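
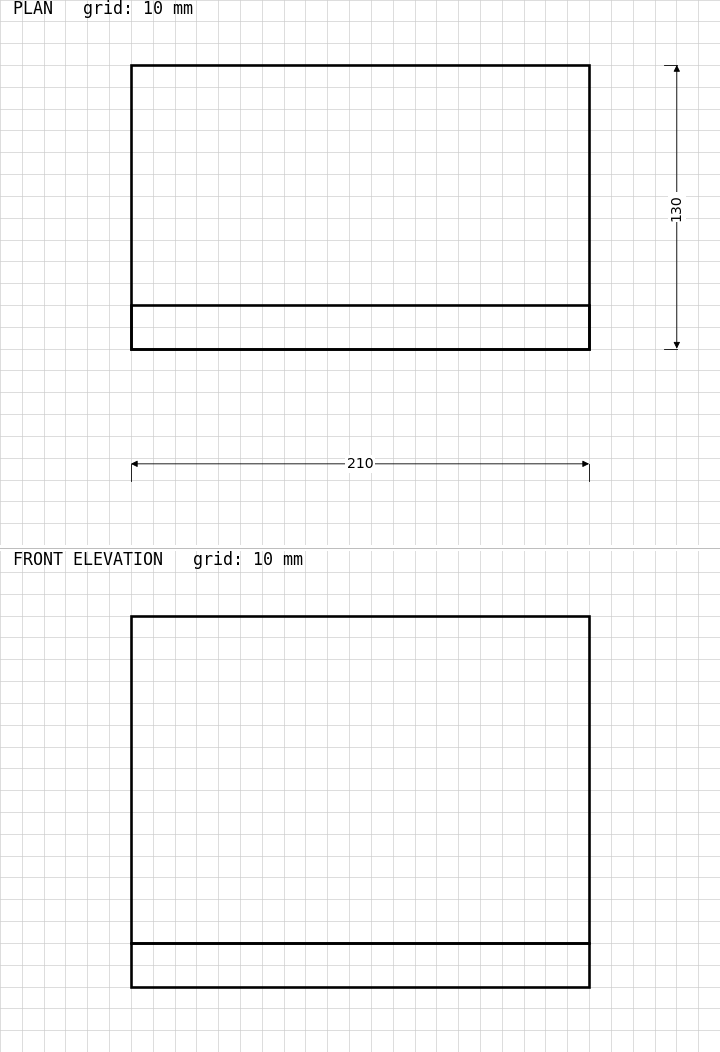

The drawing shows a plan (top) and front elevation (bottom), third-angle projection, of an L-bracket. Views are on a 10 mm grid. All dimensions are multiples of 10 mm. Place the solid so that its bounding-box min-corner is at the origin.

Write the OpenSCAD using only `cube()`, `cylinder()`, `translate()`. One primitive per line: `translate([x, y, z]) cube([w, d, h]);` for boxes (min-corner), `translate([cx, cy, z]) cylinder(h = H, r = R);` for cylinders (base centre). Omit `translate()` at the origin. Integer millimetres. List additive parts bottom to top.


cube([210, 130, 20]);
translate([0, 0, 20]) cube([210, 20, 150]);


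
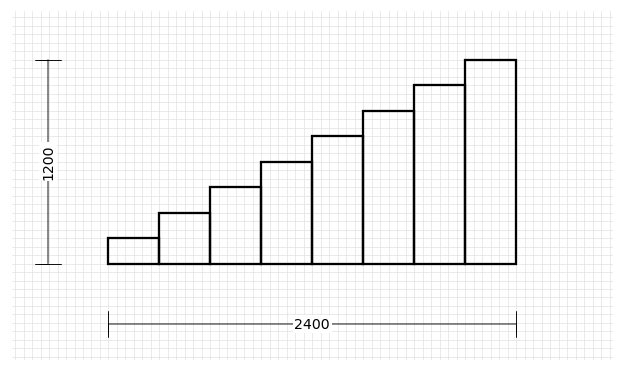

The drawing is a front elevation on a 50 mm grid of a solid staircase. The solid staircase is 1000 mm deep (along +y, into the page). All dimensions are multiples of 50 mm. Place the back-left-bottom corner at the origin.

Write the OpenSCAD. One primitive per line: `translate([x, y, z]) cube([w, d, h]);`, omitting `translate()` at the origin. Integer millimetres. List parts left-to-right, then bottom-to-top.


cube([300, 1000, 150]);
translate([300, 0, 0]) cube([300, 1000, 300]);
translate([600, 0, 0]) cube([300, 1000, 450]);
translate([900, 0, 0]) cube([300, 1000, 600]);
translate([1200, 0, 0]) cube([300, 1000, 750]);
translate([1500, 0, 0]) cube([300, 1000, 900]);
translate([1800, 0, 0]) cube([300, 1000, 1050]);
translate([2100, 0, 0]) cube([300, 1000, 1200]);


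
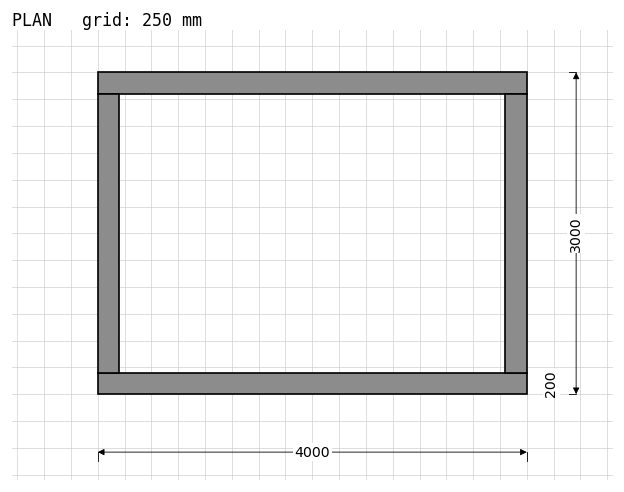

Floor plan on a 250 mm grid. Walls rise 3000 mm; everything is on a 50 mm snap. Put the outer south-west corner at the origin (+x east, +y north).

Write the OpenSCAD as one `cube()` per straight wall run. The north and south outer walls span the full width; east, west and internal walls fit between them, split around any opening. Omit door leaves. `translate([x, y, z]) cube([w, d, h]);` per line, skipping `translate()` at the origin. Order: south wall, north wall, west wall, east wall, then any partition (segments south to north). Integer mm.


cube([4000, 200, 3000]);
translate([0, 2800, 0]) cube([4000, 200, 3000]);
translate([0, 200, 0]) cube([200, 2600, 3000]);
translate([3800, 200, 0]) cube([200, 2600, 3000]);


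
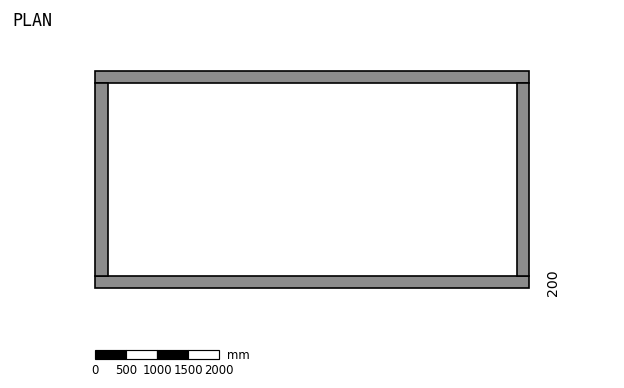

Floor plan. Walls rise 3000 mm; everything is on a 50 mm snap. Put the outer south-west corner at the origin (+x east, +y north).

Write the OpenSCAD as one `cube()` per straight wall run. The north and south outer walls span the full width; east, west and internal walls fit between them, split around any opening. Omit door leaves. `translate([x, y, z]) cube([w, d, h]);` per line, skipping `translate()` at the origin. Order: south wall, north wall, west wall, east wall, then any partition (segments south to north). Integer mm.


cube([7000, 200, 3000]);
translate([0, 3300, 0]) cube([7000, 200, 3000]);
translate([0, 200, 0]) cube([200, 3100, 3000]);
translate([6800, 200, 0]) cube([200, 3100, 3000]);


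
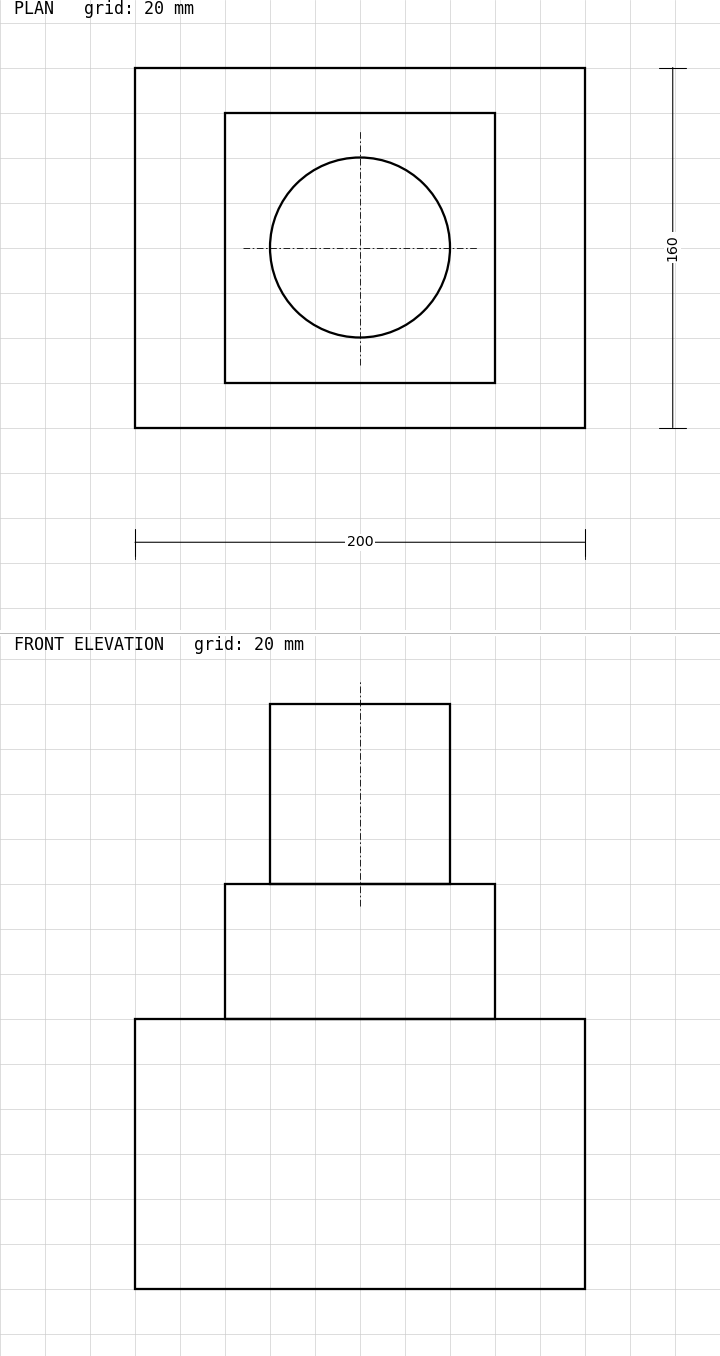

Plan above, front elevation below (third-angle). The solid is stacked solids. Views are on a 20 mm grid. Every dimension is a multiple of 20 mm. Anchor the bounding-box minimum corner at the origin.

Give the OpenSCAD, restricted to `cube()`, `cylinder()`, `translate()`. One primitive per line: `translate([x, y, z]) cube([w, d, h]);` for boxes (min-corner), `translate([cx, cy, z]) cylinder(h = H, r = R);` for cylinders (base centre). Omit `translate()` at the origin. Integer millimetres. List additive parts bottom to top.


cube([200, 160, 120]);
translate([40, 20, 120]) cube([120, 120, 60]);
translate([100, 80, 180]) cylinder(h = 80, r = 40);


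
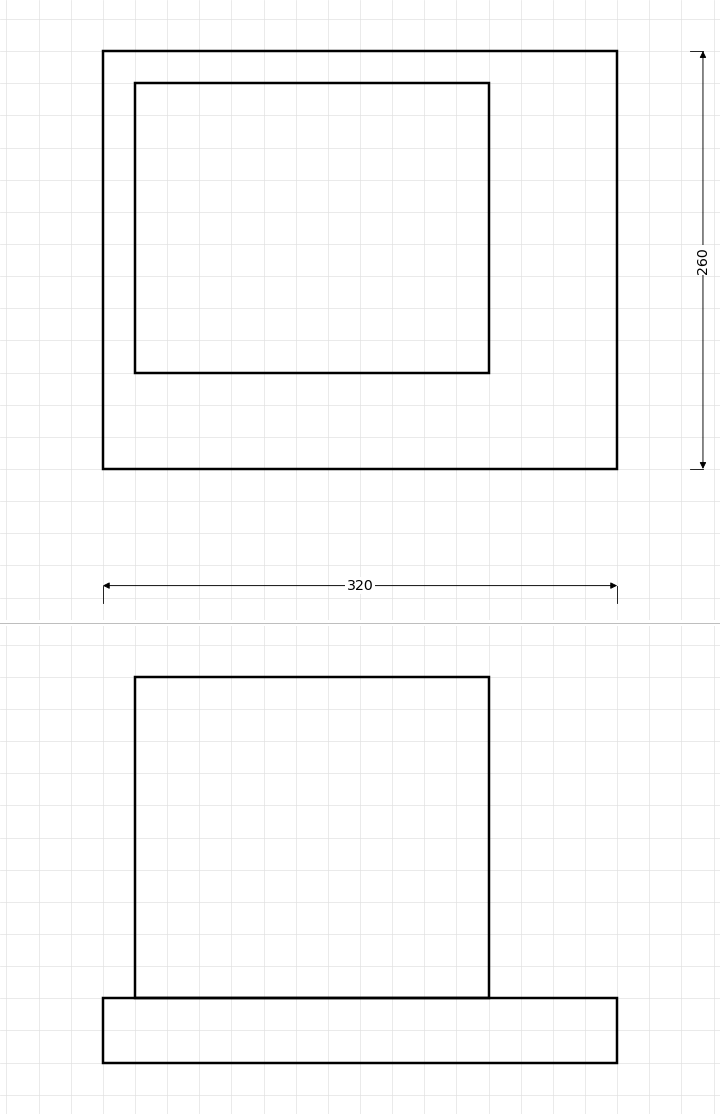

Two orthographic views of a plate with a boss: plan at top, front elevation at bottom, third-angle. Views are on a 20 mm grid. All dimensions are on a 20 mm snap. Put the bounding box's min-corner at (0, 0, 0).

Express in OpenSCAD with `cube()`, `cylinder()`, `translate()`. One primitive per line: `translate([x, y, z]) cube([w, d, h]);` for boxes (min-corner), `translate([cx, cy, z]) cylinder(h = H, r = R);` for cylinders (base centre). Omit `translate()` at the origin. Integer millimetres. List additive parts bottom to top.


cube([320, 260, 40]);
translate([20, 60, 40]) cube([220, 180, 200]);


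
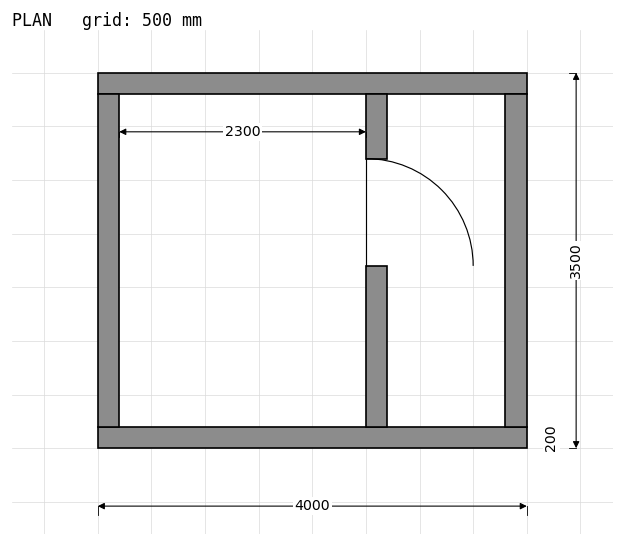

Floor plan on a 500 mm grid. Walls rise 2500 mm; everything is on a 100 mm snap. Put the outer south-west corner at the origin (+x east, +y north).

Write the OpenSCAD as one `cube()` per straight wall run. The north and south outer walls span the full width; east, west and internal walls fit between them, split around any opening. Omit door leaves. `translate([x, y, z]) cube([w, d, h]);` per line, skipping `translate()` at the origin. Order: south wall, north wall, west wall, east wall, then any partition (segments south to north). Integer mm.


cube([4000, 200, 2500]);
translate([0, 3300, 0]) cube([4000, 200, 2500]);
translate([0, 200, 0]) cube([200, 3100, 2500]);
translate([3800, 200, 0]) cube([200, 3100, 2500]);
translate([2500, 200, 0]) cube([200, 1500, 2500]);
translate([2500, 2700, 0]) cube([200, 600, 2500]);


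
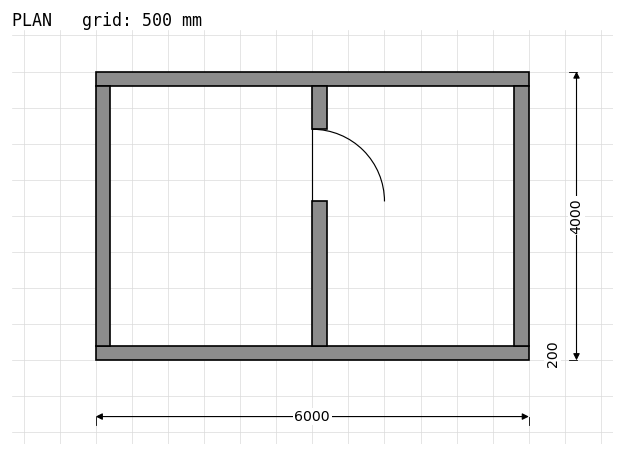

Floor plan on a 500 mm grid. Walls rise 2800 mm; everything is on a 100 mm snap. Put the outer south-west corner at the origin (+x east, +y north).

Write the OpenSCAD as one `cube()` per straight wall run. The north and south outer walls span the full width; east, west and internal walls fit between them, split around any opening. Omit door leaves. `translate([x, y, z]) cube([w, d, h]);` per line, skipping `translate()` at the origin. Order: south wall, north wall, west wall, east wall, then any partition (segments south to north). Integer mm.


cube([6000, 200, 2800]);
translate([0, 3800, 0]) cube([6000, 200, 2800]);
translate([0, 200, 0]) cube([200, 3600, 2800]);
translate([5800, 200, 0]) cube([200, 3600, 2800]);
translate([3000, 200, 0]) cube([200, 2000, 2800]);
translate([3000, 3200, 0]) cube([200, 600, 2800]);


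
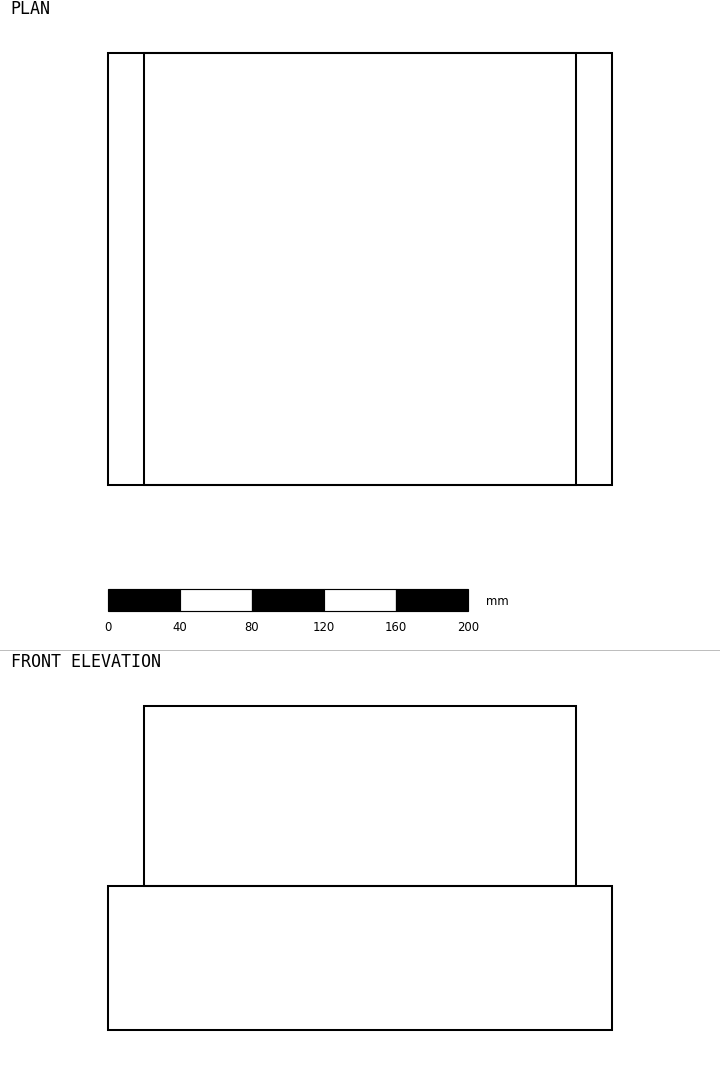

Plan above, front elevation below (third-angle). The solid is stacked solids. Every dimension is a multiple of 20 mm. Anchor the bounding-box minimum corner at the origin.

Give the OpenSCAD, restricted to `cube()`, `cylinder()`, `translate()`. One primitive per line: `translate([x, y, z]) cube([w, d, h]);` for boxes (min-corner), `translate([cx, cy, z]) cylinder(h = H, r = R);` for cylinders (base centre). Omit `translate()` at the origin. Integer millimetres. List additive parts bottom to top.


cube([280, 240, 80]);
translate([20, 0, 80]) cube([240, 240, 100]);


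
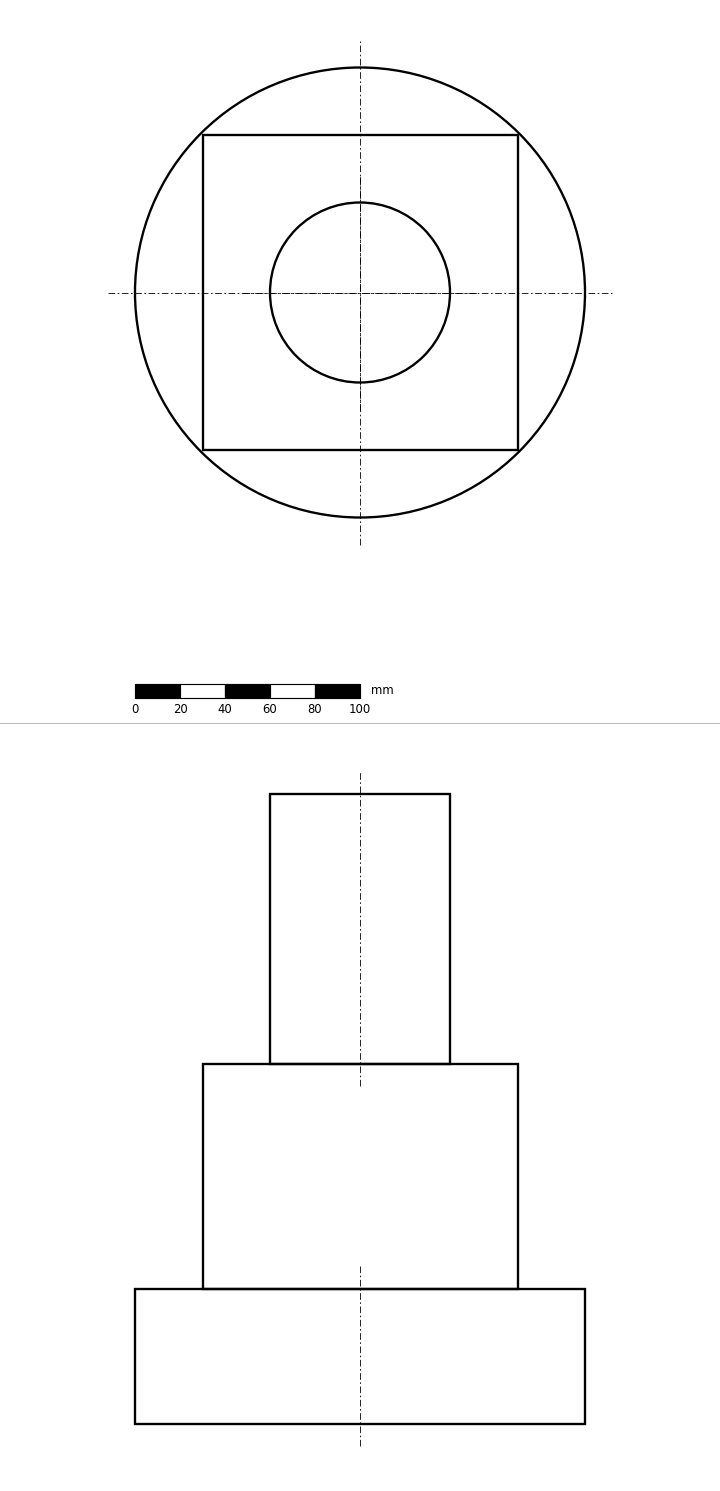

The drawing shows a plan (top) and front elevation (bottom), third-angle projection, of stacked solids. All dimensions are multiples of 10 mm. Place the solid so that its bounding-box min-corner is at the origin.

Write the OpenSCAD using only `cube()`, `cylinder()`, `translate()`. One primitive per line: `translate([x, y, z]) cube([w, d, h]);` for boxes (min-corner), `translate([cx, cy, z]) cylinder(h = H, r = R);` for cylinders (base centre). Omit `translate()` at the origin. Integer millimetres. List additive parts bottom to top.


translate([100, 100, 0]) cylinder(h = 60, r = 100);
translate([30, 30, 60]) cube([140, 140, 100]);
translate([100, 100, 160]) cylinder(h = 120, r = 40);


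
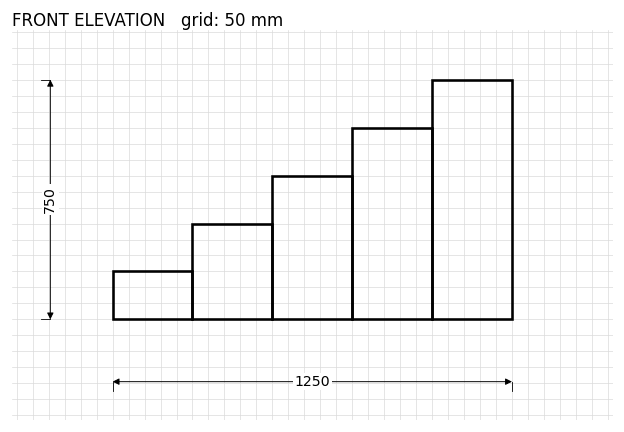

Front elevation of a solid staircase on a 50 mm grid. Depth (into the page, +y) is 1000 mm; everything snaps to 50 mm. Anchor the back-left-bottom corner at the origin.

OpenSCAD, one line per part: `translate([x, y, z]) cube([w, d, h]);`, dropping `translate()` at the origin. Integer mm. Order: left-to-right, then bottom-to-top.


cube([250, 1000, 150]);
translate([250, 0, 0]) cube([250, 1000, 300]);
translate([500, 0, 0]) cube([250, 1000, 450]);
translate([750, 0, 0]) cube([250, 1000, 600]);
translate([1000, 0, 0]) cube([250, 1000, 750]);


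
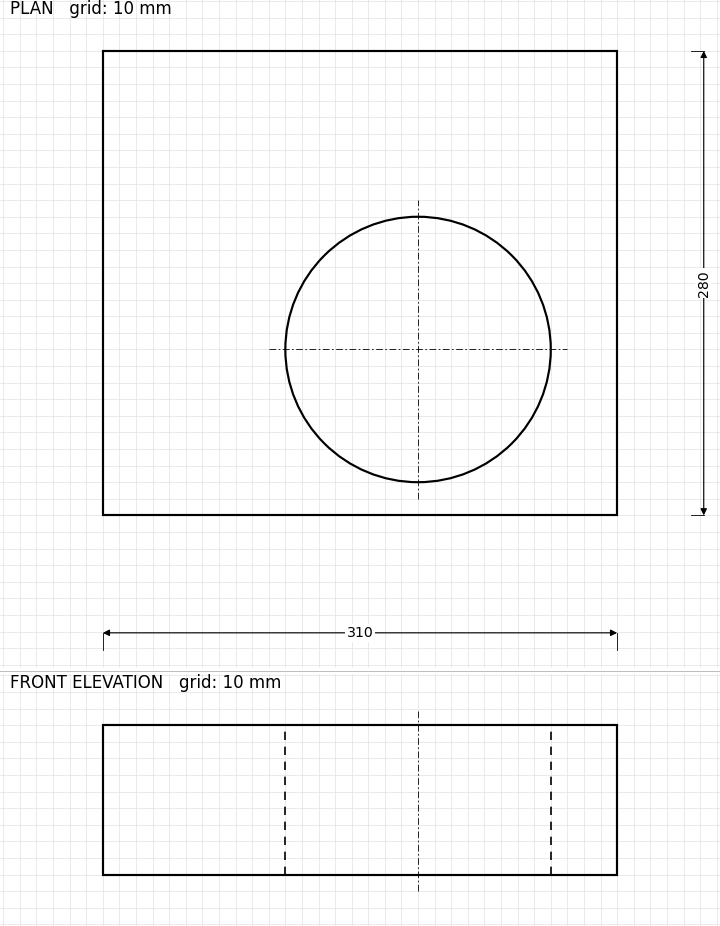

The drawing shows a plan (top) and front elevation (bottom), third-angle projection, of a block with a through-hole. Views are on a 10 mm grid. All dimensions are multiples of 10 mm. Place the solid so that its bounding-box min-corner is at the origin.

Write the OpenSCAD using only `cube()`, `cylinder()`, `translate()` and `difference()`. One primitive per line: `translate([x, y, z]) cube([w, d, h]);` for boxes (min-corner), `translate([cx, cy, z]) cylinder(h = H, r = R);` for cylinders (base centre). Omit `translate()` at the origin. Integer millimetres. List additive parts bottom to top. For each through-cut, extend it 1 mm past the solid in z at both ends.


difference() {
  cube([310, 280, 90]);
  translate([190, 100, -1]) cylinder(h = 92, r = 80);
}


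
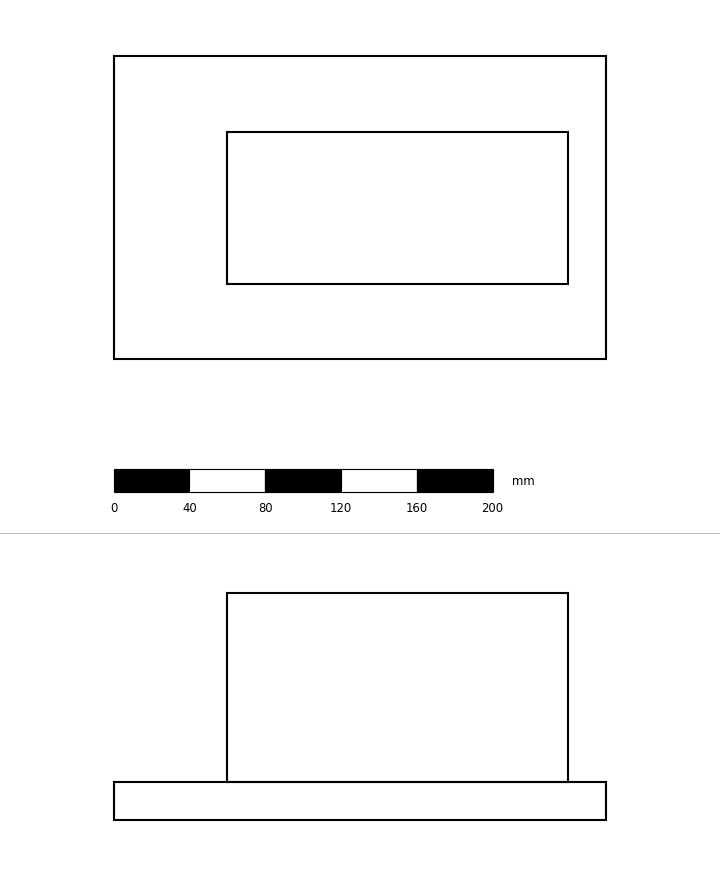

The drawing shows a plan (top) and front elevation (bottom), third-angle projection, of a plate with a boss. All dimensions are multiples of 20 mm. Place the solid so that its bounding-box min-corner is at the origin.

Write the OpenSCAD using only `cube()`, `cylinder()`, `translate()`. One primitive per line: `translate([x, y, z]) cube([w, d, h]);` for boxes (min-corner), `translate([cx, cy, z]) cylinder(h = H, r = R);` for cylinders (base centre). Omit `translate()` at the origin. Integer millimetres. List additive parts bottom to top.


cube([260, 160, 20]);
translate([60, 40, 20]) cube([180, 80, 100]);


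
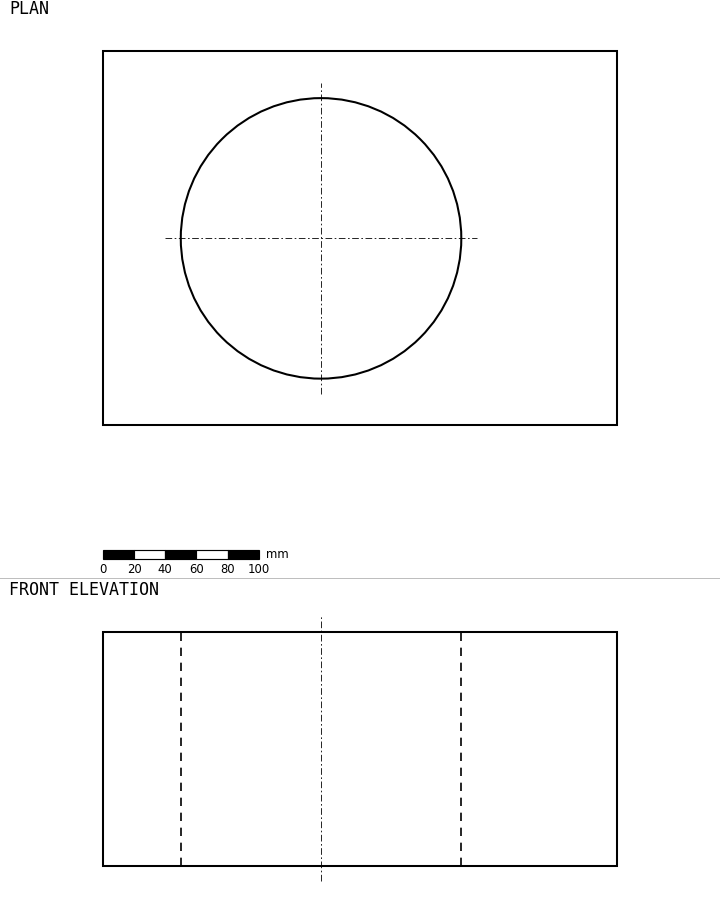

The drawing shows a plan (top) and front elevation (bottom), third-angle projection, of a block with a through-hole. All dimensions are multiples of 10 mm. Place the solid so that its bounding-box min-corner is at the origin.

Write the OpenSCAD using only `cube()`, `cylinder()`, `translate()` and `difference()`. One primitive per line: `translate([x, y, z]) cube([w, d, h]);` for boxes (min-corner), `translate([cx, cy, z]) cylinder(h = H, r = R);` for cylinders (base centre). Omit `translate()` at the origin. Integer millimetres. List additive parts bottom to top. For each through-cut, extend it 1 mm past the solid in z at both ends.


difference() {
  cube([330, 240, 150]);
  translate([140, 120, -1]) cylinder(h = 152, r = 90);
}


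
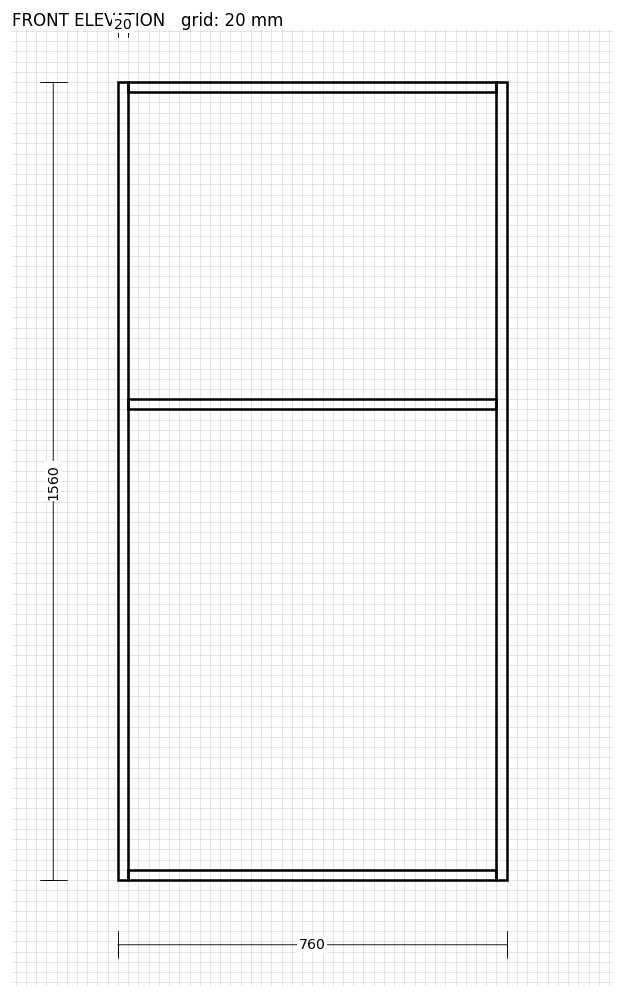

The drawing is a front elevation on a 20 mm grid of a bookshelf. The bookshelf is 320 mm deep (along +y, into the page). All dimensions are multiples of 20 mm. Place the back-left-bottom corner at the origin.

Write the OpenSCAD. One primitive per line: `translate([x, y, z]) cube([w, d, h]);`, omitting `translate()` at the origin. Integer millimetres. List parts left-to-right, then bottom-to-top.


cube([20, 320, 1560]);
translate([20, 0, 0]) cube([720, 320, 20]);
translate([20, 0, 920]) cube([720, 320, 20]);
translate([20, 0, 1540]) cube([720, 320, 20]);
translate([740, 0, 0]) cube([20, 320, 1560]);


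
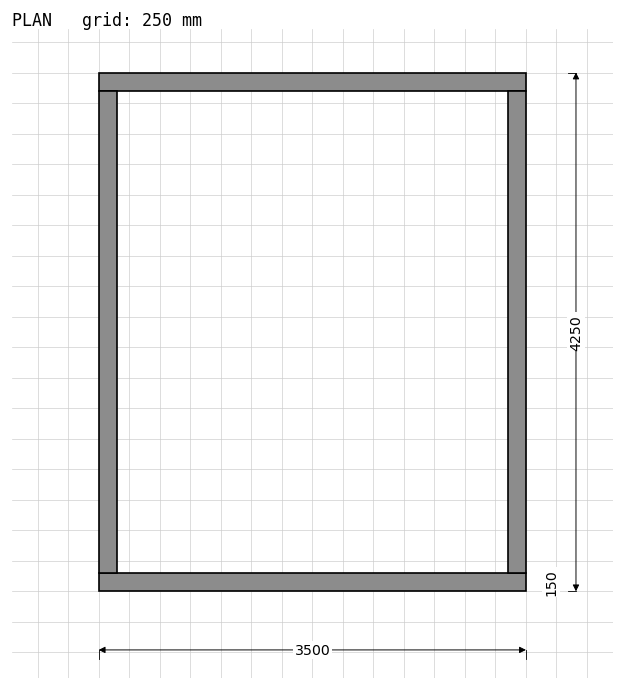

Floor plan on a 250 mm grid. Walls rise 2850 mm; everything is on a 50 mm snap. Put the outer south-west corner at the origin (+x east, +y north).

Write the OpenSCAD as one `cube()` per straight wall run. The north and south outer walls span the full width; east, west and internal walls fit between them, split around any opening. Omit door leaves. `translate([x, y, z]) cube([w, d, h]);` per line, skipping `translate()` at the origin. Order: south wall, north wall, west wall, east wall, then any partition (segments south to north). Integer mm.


cube([3500, 150, 2850]);
translate([0, 4100, 0]) cube([3500, 150, 2850]);
translate([0, 150, 0]) cube([150, 3950, 2850]);
translate([3350, 150, 0]) cube([150, 3950, 2850]);


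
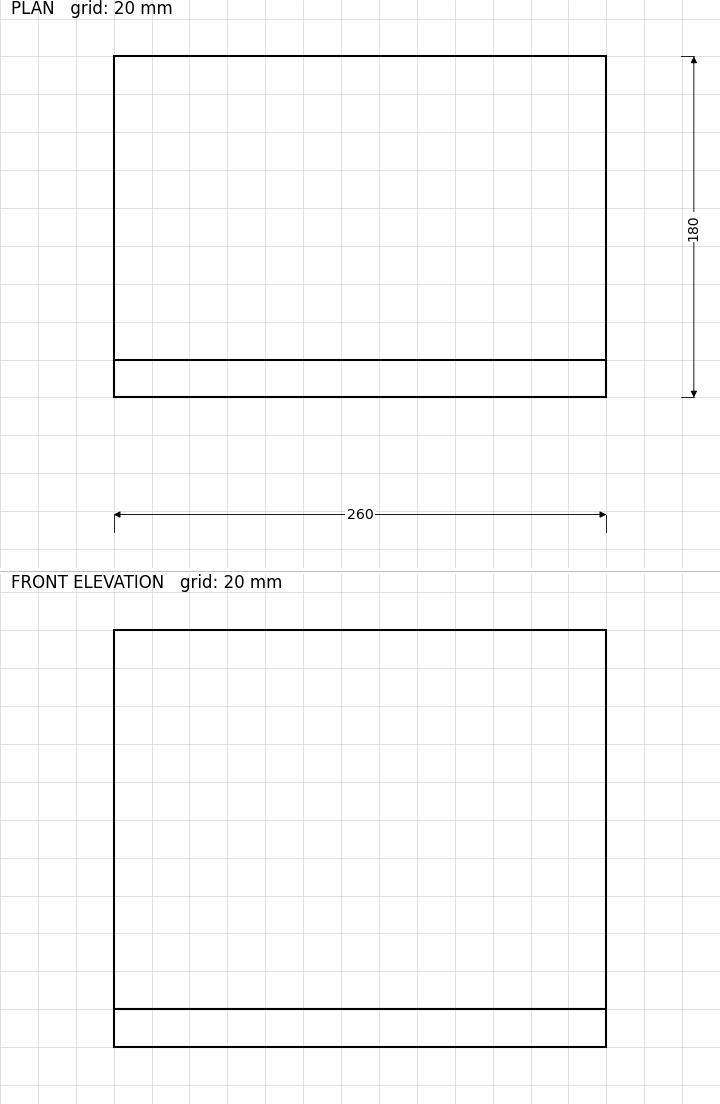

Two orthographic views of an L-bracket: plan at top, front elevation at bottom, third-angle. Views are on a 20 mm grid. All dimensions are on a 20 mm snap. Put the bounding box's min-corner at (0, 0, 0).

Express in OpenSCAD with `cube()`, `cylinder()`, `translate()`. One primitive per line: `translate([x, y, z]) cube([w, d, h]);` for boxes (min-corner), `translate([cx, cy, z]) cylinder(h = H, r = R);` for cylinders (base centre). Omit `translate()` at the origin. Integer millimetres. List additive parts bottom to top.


cube([260, 180, 20]);
translate([0, 0, 20]) cube([260, 20, 200]);


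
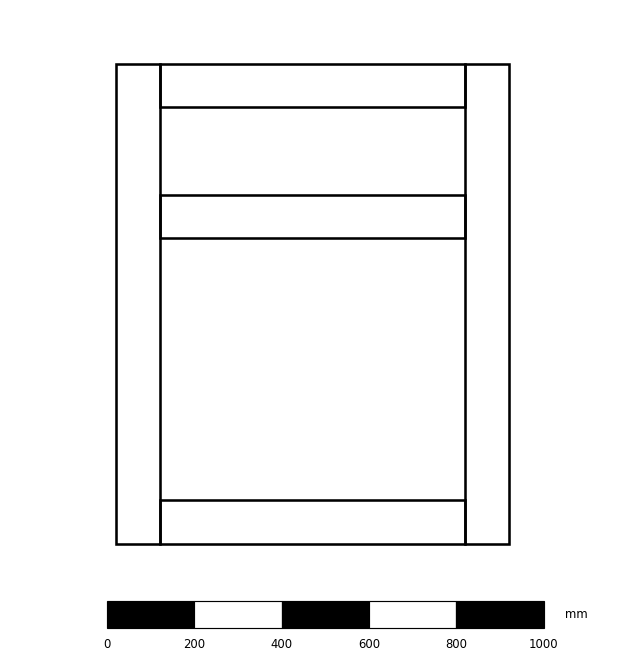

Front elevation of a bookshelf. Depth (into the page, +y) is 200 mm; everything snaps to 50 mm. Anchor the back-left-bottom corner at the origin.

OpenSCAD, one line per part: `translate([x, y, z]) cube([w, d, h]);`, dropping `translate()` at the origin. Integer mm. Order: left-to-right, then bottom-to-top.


cube([100, 200, 1100]);
translate([100, 0, 0]) cube([700, 200, 100]);
translate([100, 0, 700]) cube([700, 200, 100]);
translate([100, 0, 1000]) cube([700, 200, 100]);
translate([800, 0, 0]) cube([100, 200, 1100]);


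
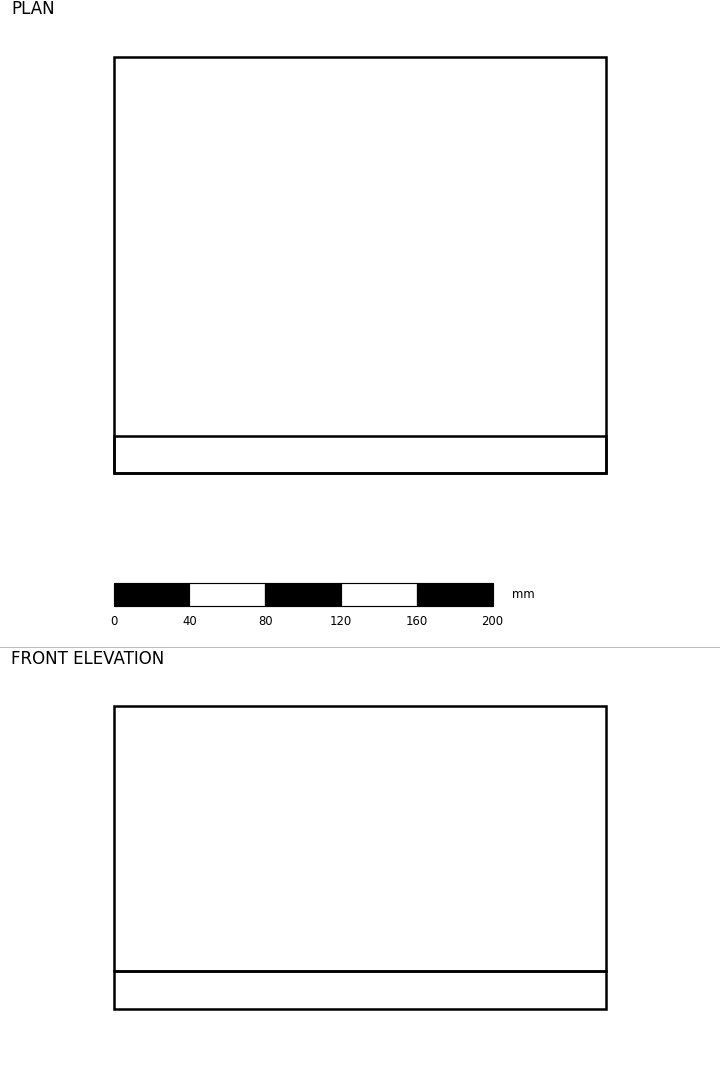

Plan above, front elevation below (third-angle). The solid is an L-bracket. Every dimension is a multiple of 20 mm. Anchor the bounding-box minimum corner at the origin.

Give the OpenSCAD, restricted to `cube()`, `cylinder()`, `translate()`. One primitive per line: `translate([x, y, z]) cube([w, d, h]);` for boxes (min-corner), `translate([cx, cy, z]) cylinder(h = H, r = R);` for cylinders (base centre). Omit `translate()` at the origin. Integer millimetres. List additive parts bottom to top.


cube([260, 220, 20]);
translate([0, 0, 20]) cube([260, 20, 140]);


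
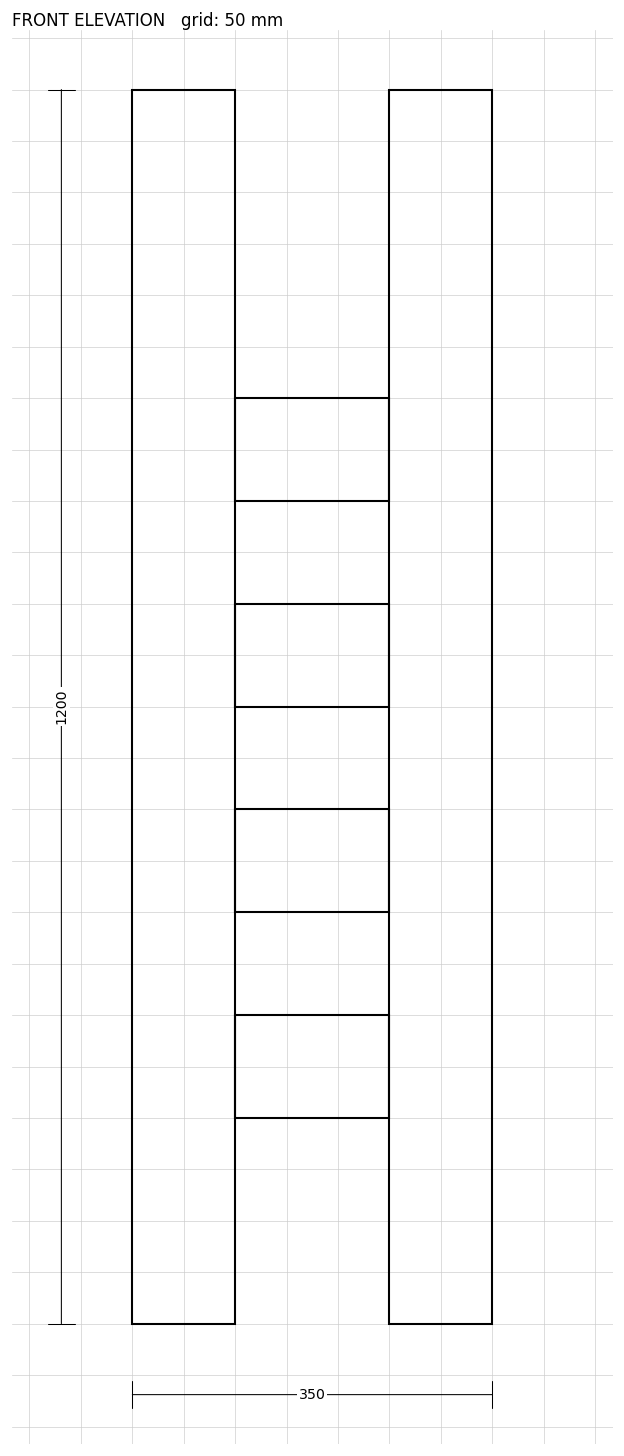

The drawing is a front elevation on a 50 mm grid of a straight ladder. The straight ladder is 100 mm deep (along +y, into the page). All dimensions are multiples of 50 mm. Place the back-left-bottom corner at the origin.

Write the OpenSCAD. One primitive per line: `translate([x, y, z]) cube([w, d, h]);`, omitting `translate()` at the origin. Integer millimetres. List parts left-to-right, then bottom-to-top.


cube([100, 100, 1200]);
translate([100, 0, 200]) cube([150, 100, 100]);
translate([100, 0, 400]) cube([150, 100, 100]);
translate([100, 0, 600]) cube([150, 100, 100]);
translate([100, 0, 800]) cube([150, 100, 100]);
translate([250, 0, 0]) cube([100, 100, 1200]);


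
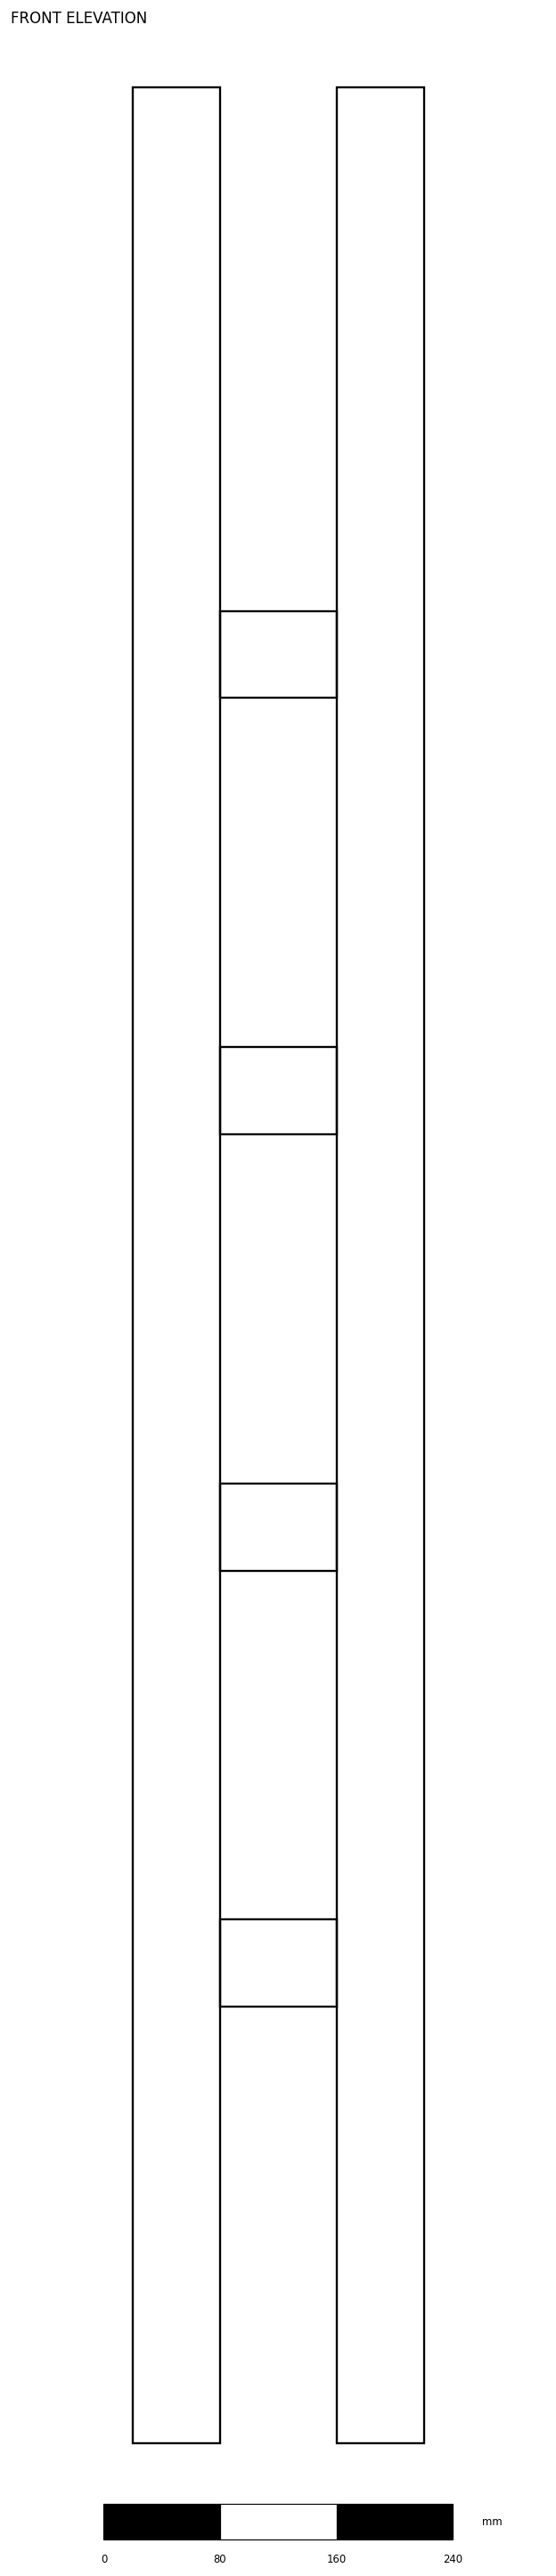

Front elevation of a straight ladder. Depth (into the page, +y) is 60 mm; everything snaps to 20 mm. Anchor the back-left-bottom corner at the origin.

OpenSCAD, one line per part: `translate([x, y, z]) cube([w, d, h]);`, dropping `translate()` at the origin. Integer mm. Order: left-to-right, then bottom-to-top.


cube([60, 60, 1620]);
translate([60, 0, 300]) cube([80, 60, 60]);
translate([60, 0, 600]) cube([80, 60, 60]);
translate([60, 0, 900]) cube([80, 60, 60]);
translate([60, 0, 1200]) cube([80, 60, 60]);
translate([140, 0, 0]) cube([60, 60, 1620]);


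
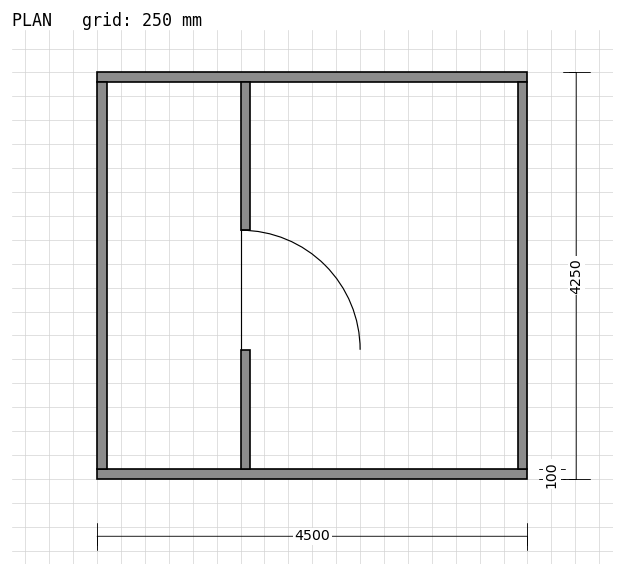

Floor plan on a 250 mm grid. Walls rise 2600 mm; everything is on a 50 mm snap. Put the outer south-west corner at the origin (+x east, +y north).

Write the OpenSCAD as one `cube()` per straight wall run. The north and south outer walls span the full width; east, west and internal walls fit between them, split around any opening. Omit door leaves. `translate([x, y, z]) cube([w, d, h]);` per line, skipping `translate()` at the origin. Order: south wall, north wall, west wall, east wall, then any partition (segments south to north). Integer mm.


cube([4500, 100, 2600]);
translate([0, 4150, 0]) cube([4500, 100, 2600]);
translate([0, 100, 0]) cube([100, 4050, 2600]);
translate([4400, 100, 0]) cube([100, 4050, 2600]);
translate([1500, 100, 0]) cube([100, 1250, 2600]);
translate([1500, 2600, 0]) cube([100, 1550, 2600]);


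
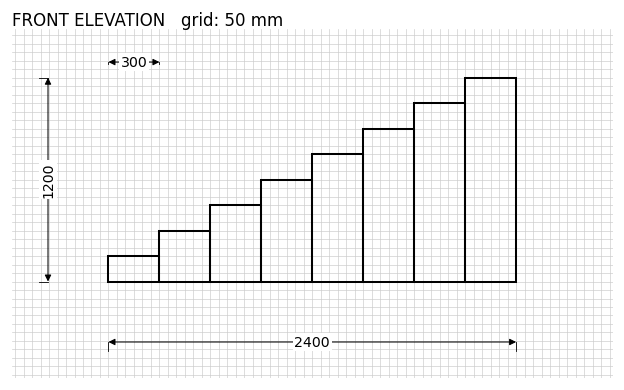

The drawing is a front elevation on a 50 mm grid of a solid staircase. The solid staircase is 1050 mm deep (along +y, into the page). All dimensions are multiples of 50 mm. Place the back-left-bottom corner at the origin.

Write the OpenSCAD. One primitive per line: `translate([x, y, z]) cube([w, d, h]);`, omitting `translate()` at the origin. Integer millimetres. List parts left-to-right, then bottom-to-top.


cube([300, 1050, 150]);
translate([300, 0, 0]) cube([300, 1050, 300]);
translate([600, 0, 0]) cube([300, 1050, 450]);
translate([900, 0, 0]) cube([300, 1050, 600]);
translate([1200, 0, 0]) cube([300, 1050, 750]);
translate([1500, 0, 0]) cube([300, 1050, 900]);
translate([1800, 0, 0]) cube([300, 1050, 1050]);
translate([2100, 0, 0]) cube([300, 1050, 1200]);


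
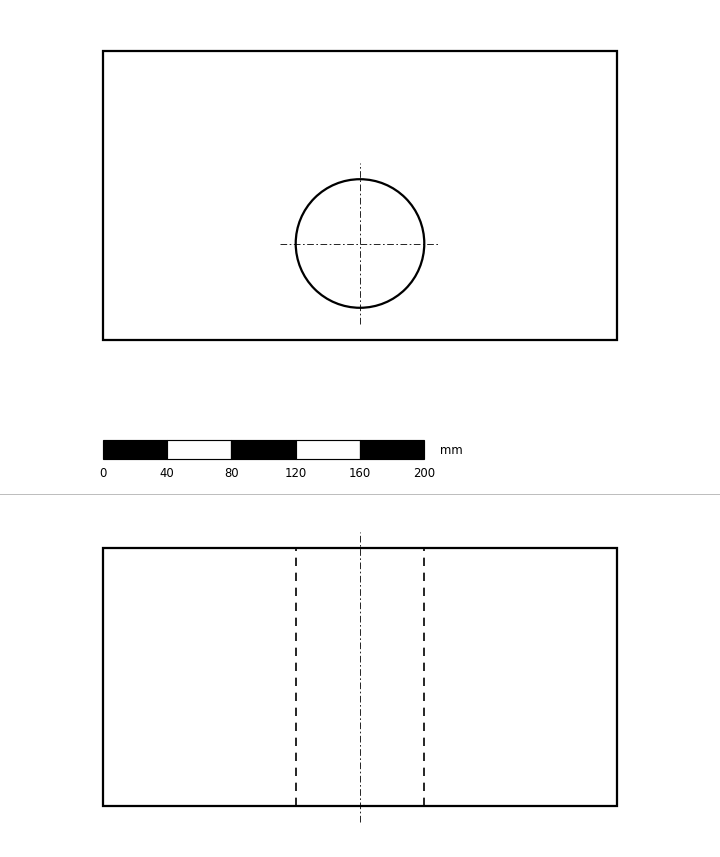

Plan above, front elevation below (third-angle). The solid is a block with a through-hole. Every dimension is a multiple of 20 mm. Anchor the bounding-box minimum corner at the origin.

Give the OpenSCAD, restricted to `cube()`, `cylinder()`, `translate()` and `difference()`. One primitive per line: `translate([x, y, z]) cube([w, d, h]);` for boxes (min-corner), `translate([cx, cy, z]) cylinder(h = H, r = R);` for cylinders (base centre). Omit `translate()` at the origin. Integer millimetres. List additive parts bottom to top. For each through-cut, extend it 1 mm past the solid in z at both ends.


difference() {
  cube([320, 180, 160]);
  translate([160, 60, -1]) cylinder(h = 162, r = 40);
}


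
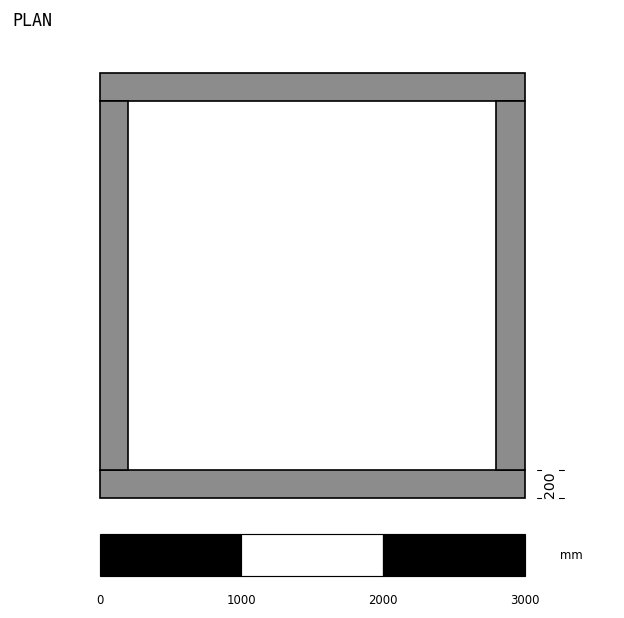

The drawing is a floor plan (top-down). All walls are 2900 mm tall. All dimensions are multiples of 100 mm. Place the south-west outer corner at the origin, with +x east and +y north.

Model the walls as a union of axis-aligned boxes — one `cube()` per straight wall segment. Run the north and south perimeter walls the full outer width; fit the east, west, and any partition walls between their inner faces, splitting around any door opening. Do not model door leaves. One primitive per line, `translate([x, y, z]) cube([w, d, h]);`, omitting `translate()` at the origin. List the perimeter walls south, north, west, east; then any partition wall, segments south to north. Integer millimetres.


cube([3000, 200, 2900]);
translate([0, 2800, 0]) cube([3000, 200, 2900]);
translate([0, 200, 0]) cube([200, 2600, 2900]);
translate([2800, 200, 0]) cube([200, 2600, 2900]);


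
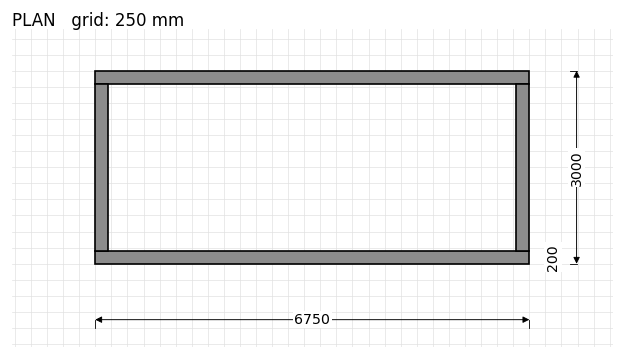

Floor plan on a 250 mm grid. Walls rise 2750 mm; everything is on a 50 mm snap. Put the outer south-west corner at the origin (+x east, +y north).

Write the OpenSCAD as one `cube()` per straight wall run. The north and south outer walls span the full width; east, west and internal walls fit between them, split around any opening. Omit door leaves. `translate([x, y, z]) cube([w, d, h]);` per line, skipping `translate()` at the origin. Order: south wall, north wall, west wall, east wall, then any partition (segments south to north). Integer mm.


cube([6750, 200, 2750]);
translate([0, 2800, 0]) cube([6750, 200, 2750]);
translate([0, 200, 0]) cube([200, 2600, 2750]);
translate([6550, 200, 0]) cube([200, 2600, 2750]);


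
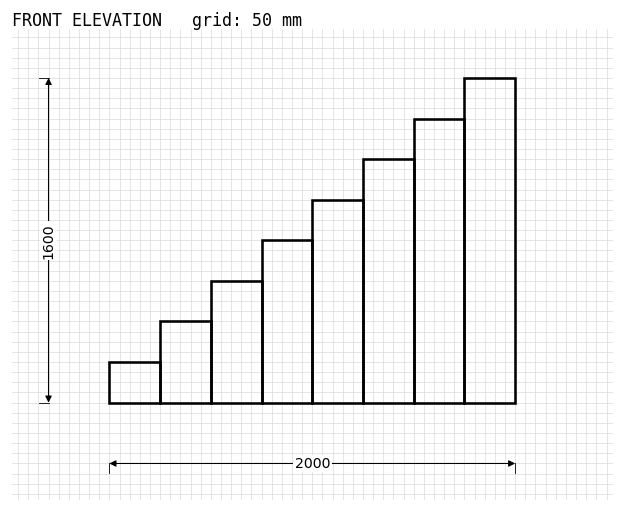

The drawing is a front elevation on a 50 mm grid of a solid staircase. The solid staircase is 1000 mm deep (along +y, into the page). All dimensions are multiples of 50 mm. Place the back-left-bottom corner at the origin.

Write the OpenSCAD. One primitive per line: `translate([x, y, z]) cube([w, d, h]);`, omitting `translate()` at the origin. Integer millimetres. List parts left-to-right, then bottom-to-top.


cube([250, 1000, 200]);
translate([250, 0, 0]) cube([250, 1000, 400]);
translate([500, 0, 0]) cube([250, 1000, 600]);
translate([750, 0, 0]) cube([250, 1000, 800]);
translate([1000, 0, 0]) cube([250, 1000, 1000]);
translate([1250, 0, 0]) cube([250, 1000, 1200]);
translate([1500, 0, 0]) cube([250, 1000, 1400]);
translate([1750, 0, 0]) cube([250, 1000, 1600]);


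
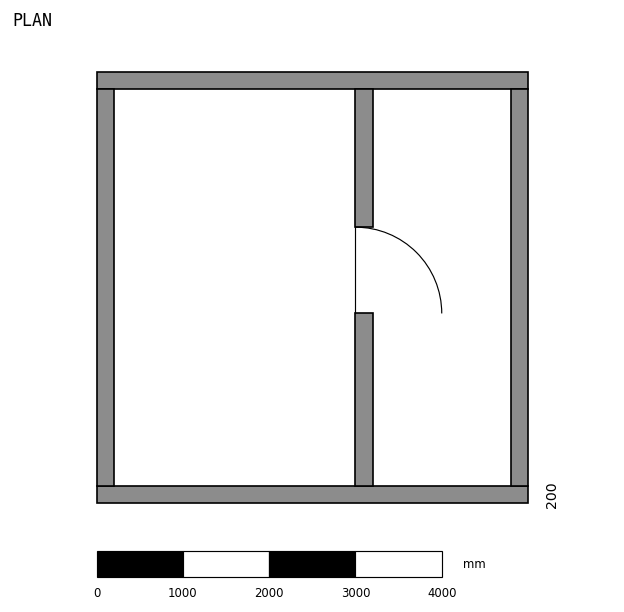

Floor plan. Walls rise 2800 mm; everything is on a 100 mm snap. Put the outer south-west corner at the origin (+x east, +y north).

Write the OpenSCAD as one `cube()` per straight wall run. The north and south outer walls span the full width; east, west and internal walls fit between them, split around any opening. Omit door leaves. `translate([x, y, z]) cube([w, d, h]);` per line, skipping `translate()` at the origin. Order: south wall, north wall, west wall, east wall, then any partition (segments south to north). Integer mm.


cube([5000, 200, 2800]);
translate([0, 4800, 0]) cube([5000, 200, 2800]);
translate([0, 200, 0]) cube([200, 4600, 2800]);
translate([4800, 200, 0]) cube([200, 4600, 2800]);
translate([3000, 200, 0]) cube([200, 2000, 2800]);
translate([3000, 3200, 0]) cube([200, 1600, 2800]);


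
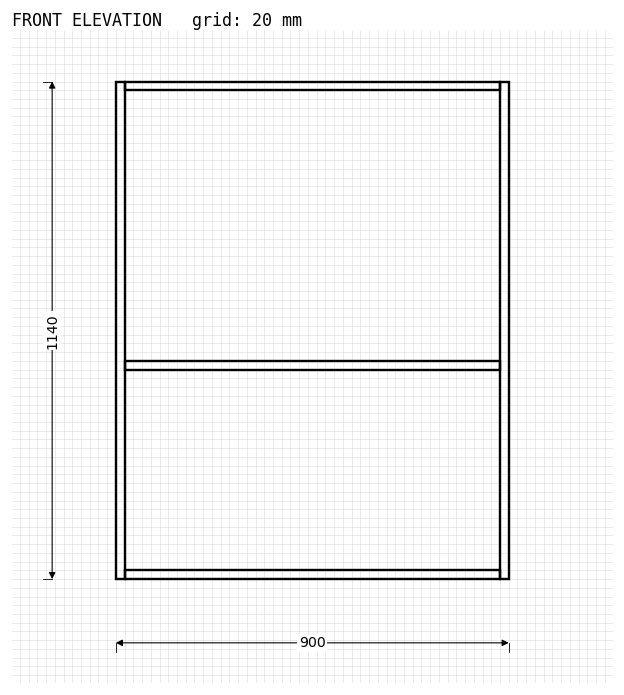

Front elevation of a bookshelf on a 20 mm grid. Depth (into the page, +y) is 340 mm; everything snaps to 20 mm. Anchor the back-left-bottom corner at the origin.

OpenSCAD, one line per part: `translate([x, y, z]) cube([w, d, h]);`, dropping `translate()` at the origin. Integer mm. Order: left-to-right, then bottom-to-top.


cube([20, 340, 1140]);
translate([20, 0, 0]) cube([860, 340, 20]);
translate([20, 0, 480]) cube([860, 340, 20]);
translate([20, 0, 1120]) cube([860, 340, 20]);
translate([880, 0, 0]) cube([20, 340, 1140]);


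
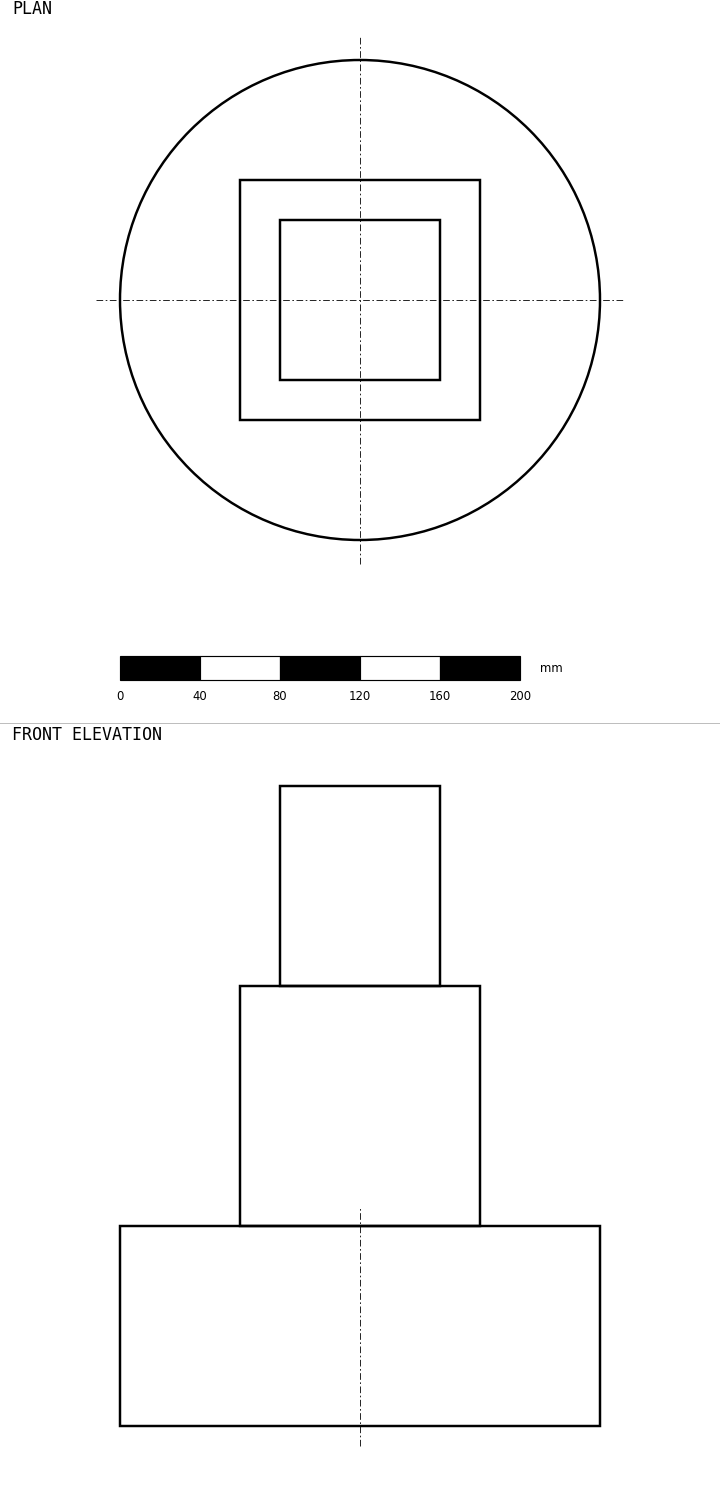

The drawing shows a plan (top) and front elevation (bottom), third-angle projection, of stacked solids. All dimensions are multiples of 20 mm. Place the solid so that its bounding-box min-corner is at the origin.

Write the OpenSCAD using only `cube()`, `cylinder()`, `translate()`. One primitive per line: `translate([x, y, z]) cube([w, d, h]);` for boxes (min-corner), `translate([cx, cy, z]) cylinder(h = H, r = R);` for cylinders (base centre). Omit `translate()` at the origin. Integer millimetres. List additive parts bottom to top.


translate([120, 120, 0]) cylinder(h = 100, r = 120);
translate([60, 60, 100]) cube([120, 120, 120]);
translate([80, 80, 220]) cube([80, 80, 100]);


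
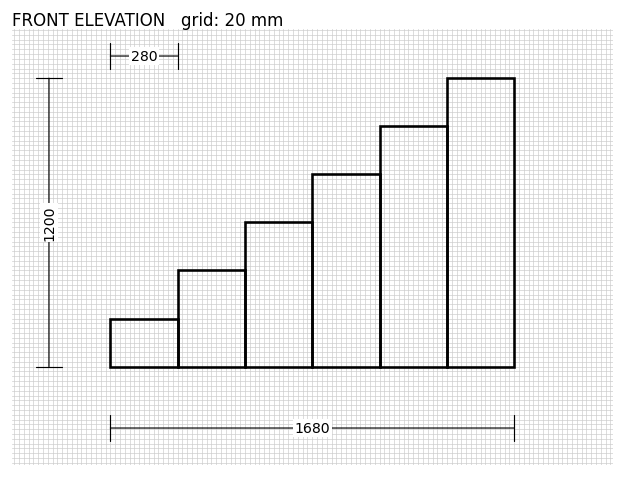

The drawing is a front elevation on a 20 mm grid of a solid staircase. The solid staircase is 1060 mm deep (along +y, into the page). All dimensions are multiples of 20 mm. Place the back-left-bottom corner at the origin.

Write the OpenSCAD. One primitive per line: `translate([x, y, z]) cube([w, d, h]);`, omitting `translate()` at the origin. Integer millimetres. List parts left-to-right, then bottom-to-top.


cube([280, 1060, 200]);
translate([280, 0, 0]) cube([280, 1060, 400]);
translate([560, 0, 0]) cube([280, 1060, 600]);
translate([840, 0, 0]) cube([280, 1060, 800]);
translate([1120, 0, 0]) cube([280, 1060, 1000]);
translate([1400, 0, 0]) cube([280, 1060, 1200]);


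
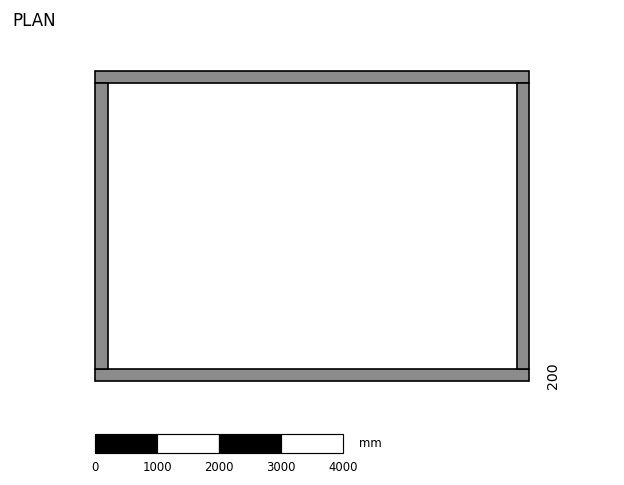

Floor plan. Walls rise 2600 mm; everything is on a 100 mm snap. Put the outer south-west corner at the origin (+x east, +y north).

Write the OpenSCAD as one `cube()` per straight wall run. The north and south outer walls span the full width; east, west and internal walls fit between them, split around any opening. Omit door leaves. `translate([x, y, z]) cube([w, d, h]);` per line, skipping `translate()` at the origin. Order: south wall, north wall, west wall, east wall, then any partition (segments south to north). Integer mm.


cube([7000, 200, 2600]);
translate([0, 4800, 0]) cube([7000, 200, 2600]);
translate([0, 200, 0]) cube([200, 4600, 2600]);
translate([6800, 200, 0]) cube([200, 4600, 2600]);


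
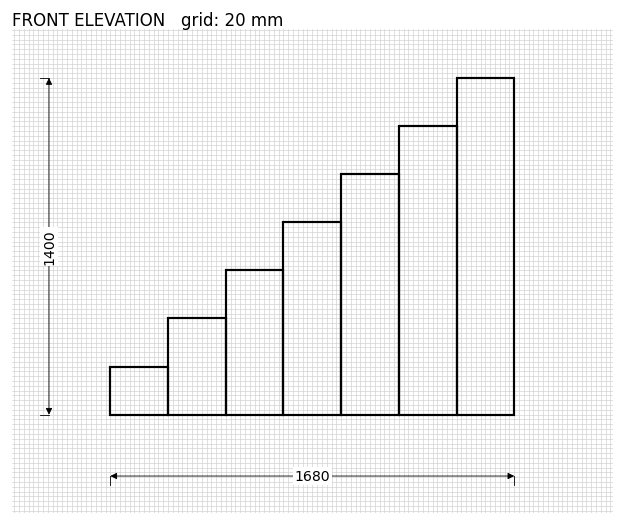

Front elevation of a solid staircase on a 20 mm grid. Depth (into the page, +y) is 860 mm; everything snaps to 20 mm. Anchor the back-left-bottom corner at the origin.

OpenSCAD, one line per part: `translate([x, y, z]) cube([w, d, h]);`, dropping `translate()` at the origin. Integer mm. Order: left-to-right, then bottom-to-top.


cube([240, 860, 200]);
translate([240, 0, 0]) cube([240, 860, 400]);
translate([480, 0, 0]) cube([240, 860, 600]);
translate([720, 0, 0]) cube([240, 860, 800]);
translate([960, 0, 0]) cube([240, 860, 1000]);
translate([1200, 0, 0]) cube([240, 860, 1200]);
translate([1440, 0, 0]) cube([240, 860, 1400]);


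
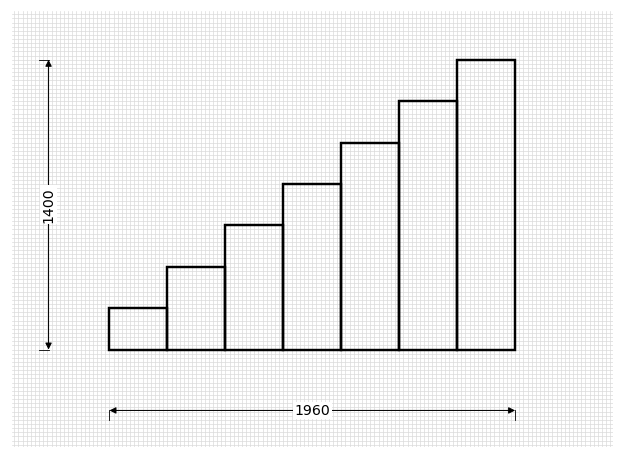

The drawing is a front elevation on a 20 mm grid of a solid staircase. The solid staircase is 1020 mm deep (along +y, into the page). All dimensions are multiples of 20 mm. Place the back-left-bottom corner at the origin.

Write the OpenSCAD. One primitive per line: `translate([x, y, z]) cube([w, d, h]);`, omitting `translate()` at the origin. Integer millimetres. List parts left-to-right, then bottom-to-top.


cube([280, 1020, 200]);
translate([280, 0, 0]) cube([280, 1020, 400]);
translate([560, 0, 0]) cube([280, 1020, 600]);
translate([840, 0, 0]) cube([280, 1020, 800]);
translate([1120, 0, 0]) cube([280, 1020, 1000]);
translate([1400, 0, 0]) cube([280, 1020, 1200]);
translate([1680, 0, 0]) cube([280, 1020, 1400]);


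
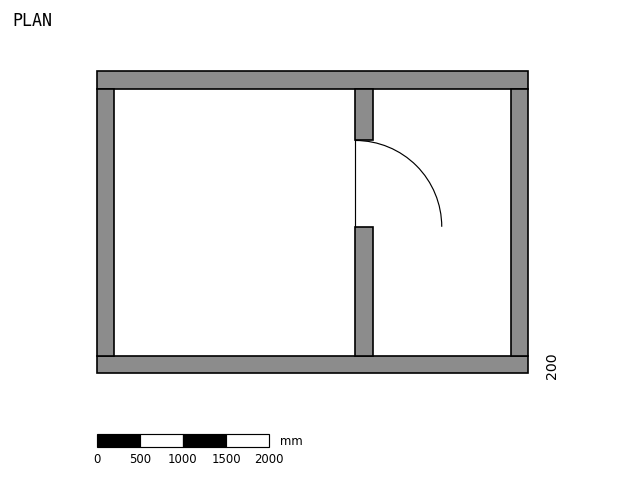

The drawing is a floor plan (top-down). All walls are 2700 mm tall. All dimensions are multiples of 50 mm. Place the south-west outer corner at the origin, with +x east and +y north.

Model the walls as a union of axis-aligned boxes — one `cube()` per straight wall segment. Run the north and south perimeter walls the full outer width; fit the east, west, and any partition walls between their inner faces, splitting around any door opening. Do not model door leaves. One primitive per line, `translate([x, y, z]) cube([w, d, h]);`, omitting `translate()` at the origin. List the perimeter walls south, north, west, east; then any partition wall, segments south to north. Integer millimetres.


cube([5000, 200, 2700]);
translate([0, 3300, 0]) cube([5000, 200, 2700]);
translate([0, 200, 0]) cube([200, 3100, 2700]);
translate([4800, 200, 0]) cube([200, 3100, 2700]);
translate([3000, 200, 0]) cube([200, 1500, 2700]);
translate([3000, 2700, 0]) cube([200, 600, 2700]);


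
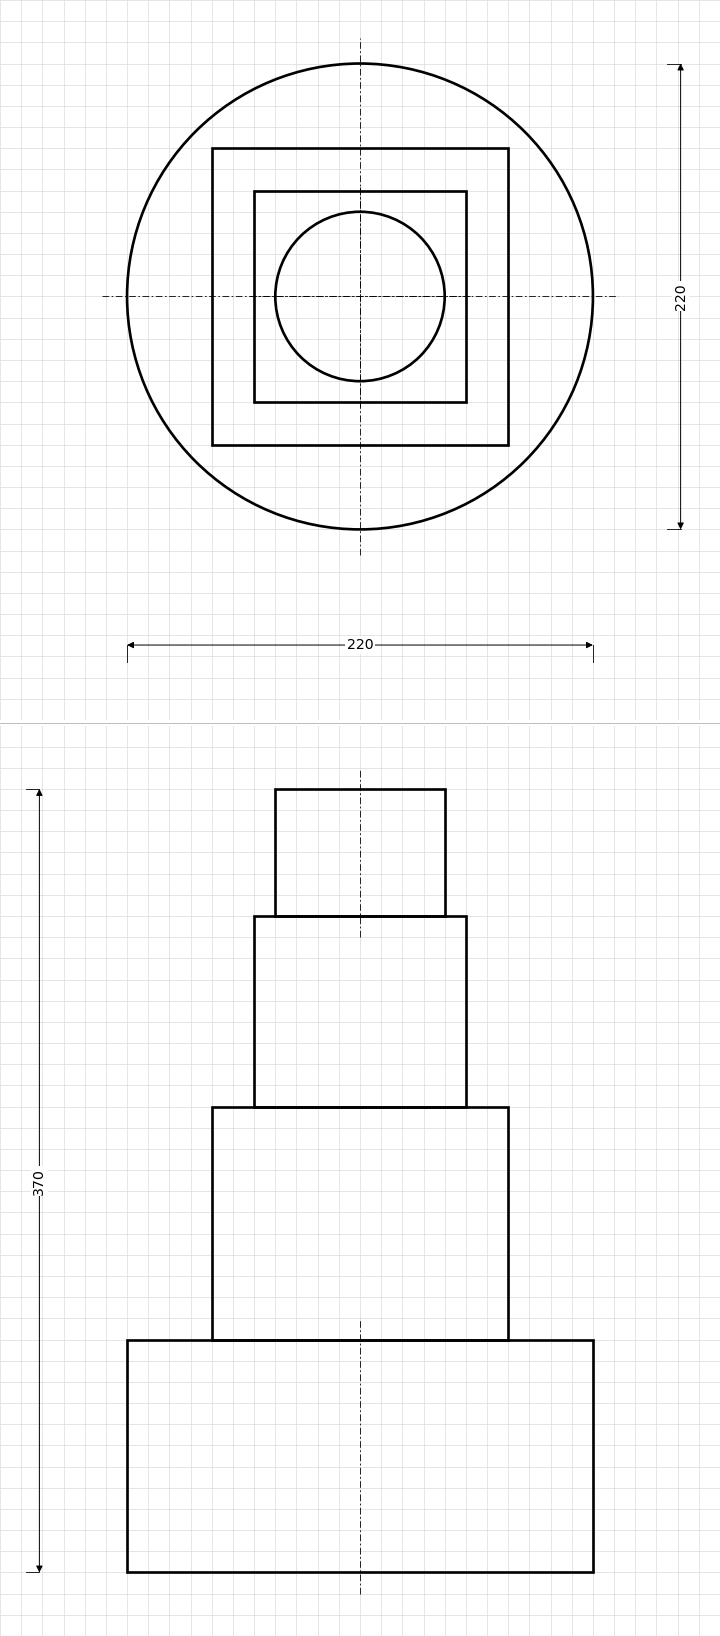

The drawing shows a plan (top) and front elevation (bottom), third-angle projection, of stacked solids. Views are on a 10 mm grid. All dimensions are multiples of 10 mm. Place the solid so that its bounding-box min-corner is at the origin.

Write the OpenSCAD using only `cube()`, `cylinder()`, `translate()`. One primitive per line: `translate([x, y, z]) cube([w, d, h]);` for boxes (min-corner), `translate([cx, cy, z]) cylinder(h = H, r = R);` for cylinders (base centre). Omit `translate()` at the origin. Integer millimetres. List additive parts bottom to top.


translate([110, 110, 0]) cylinder(h = 110, r = 110);
translate([40, 40, 110]) cube([140, 140, 110]);
translate([60, 60, 220]) cube([100, 100, 90]);
translate([110, 110, 310]) cylinder(h = 60, r = 40);


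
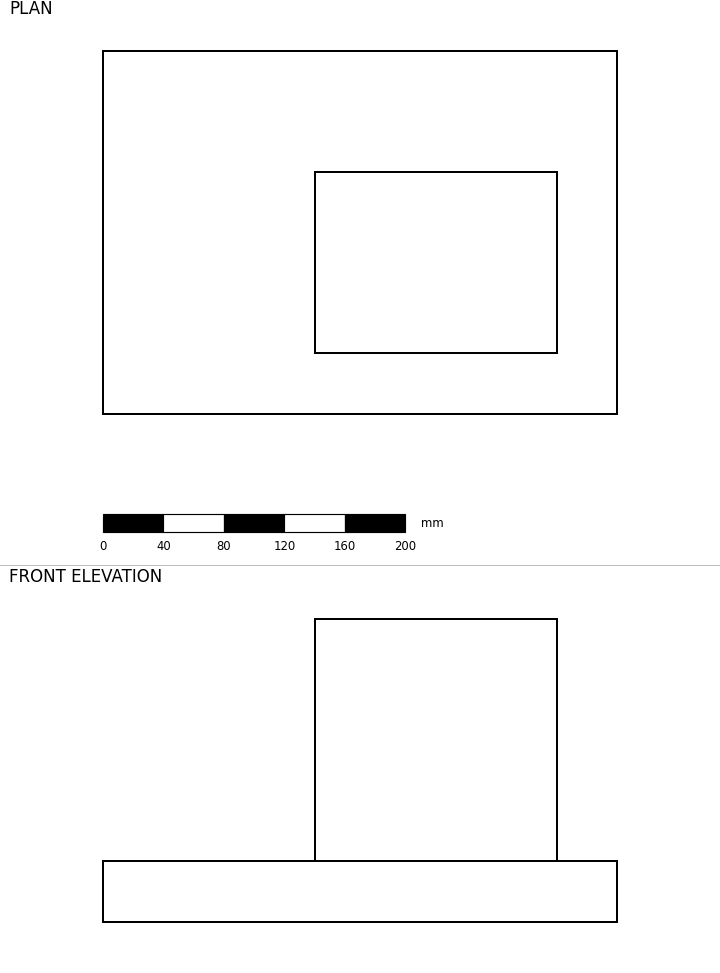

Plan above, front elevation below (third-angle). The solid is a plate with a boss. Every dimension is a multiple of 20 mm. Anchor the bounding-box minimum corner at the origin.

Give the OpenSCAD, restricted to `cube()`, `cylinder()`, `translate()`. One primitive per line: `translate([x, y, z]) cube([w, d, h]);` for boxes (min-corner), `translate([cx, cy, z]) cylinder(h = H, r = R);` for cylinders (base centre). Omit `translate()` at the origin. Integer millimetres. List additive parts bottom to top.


cube([340, 240, 40]);
translate([140, 40, 40]) cube([160, 120, 160]);


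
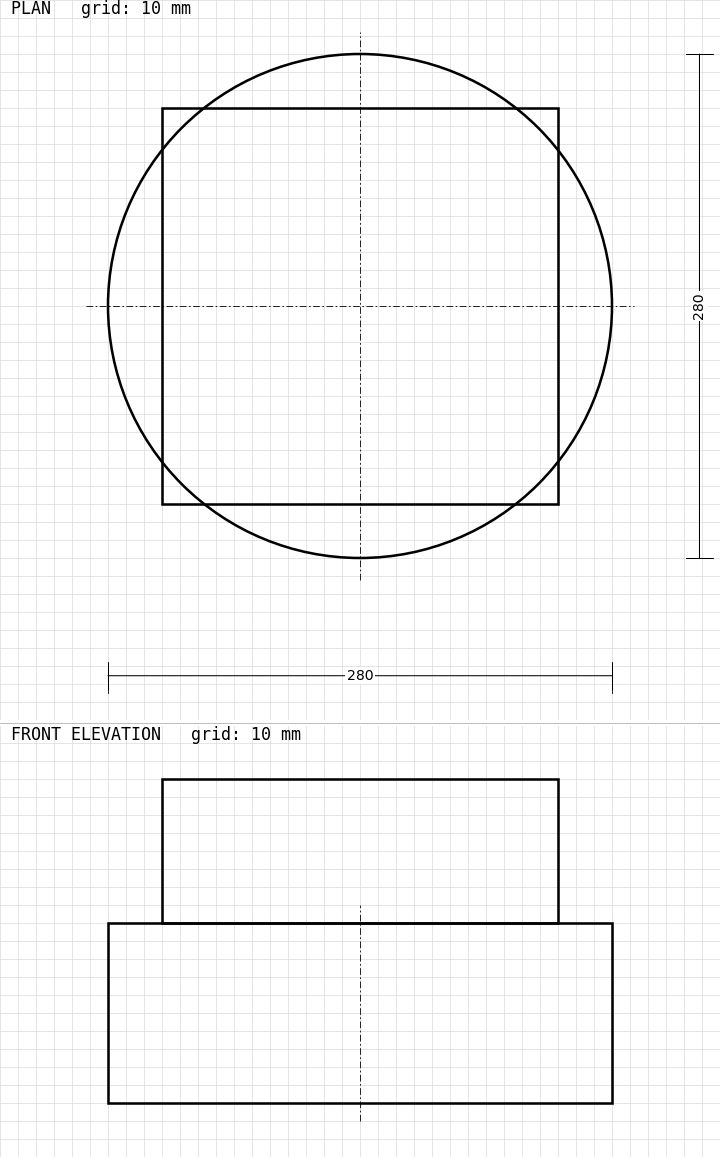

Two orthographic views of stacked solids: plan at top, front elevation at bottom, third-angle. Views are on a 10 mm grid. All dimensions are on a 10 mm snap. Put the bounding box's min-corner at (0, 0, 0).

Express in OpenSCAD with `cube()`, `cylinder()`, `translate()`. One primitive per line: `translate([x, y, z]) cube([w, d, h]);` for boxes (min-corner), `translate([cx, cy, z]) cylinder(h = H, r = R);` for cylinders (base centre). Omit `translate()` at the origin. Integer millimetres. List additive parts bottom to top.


translate([140, 140, 0]) cylinder(h = 100, r = 140);
translate([30, 30, 100]) cube([220, 220, 80]);
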